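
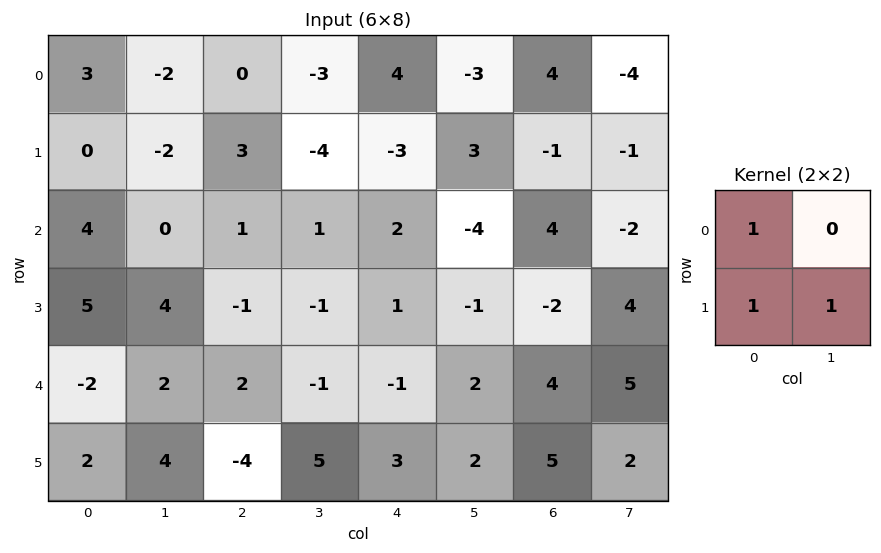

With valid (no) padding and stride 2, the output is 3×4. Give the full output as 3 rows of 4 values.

1 -1 4 2
13 -1 2 6
4 3 4 11

Output[0,0]: The receptive field on the input at this output position is [3 -2 / 0 -2]. Elementwise product with the kernel and sum: 3·1 + 0·1 + -2·1.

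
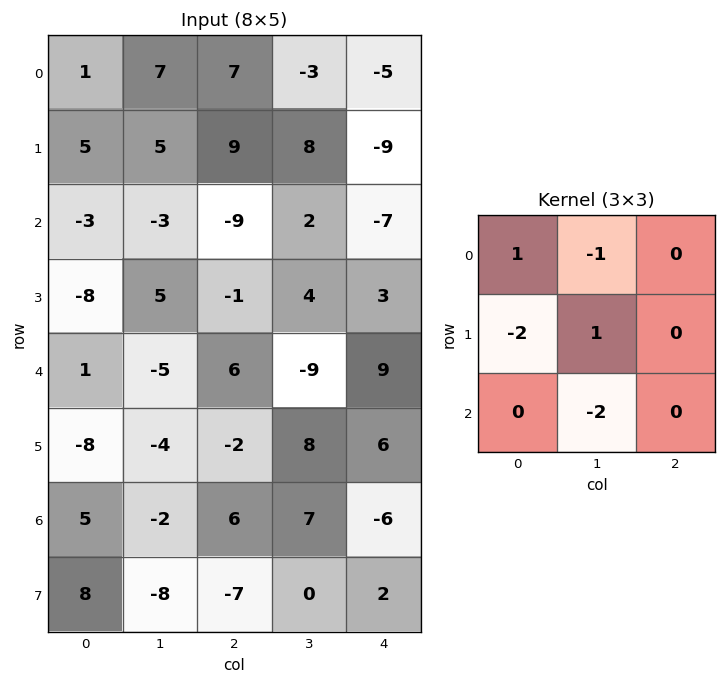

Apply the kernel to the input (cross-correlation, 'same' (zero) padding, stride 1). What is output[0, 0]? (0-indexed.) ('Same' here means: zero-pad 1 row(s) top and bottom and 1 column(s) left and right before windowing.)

-9

The receptive field on the zero-padded input at this output position is [0 0 0 / 0 1 7 / 0 5 5]. Elementwise product with the kernel and sum: 0·1 + 0·-1 + 0·-2 + 1·1 + 5·-2.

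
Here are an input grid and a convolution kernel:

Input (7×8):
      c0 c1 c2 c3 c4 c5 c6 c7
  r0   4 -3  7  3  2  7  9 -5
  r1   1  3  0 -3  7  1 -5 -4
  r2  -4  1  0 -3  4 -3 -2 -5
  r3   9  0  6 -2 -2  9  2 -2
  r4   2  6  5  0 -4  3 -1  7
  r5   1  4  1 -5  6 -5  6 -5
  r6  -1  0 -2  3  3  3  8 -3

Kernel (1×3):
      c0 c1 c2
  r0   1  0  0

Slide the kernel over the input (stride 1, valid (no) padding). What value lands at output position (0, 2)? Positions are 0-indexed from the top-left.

7

The receptive field on the input at this output position is [7 3 2]. Elementwise product with the kernel and sum: 7·1.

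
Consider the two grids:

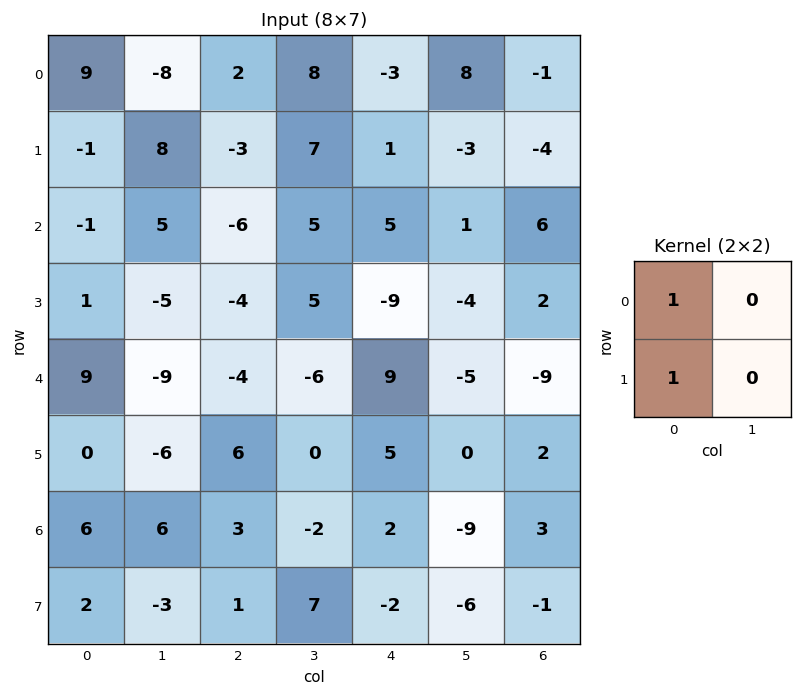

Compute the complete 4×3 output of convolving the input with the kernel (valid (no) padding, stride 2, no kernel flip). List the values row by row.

8 -1 -2
0 -10 -4
9 2 14
8 4 0

Output[0,0]: The receptive field on the input at this output position is [9 -8 / -1 8]. Elementwise product with the kernel and sum: 9·1 + -1·1.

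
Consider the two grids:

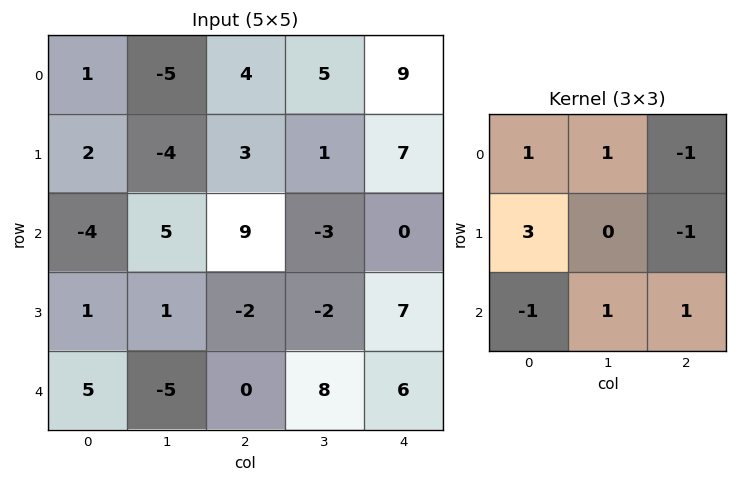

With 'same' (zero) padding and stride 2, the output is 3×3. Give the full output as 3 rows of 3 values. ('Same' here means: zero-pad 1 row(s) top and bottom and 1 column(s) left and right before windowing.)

3 -12 21
3 11 8
5 -22 29

Output[0,0]: The receptive field on the zero-padded input at this output position is [0 0 0 / 0 1 -5 / 0 2 -4]. Elementwise product with the kernel and sum: 0·1 + 0·1 + 0·-1 + 0·3 + -5·-1 + 0·-1 + 2·1 + -4·1.
Output[0,1]: The receptive field on the zero-padded input at this output position is [0 0 0 / -5 4 5 / -4 3 1]. Elementwise product with the kernel and sum: 0·1 + 0·1 + 0·-1 + -5·3 + 5·-1 + -4·-1 + 3·1 + 1·1.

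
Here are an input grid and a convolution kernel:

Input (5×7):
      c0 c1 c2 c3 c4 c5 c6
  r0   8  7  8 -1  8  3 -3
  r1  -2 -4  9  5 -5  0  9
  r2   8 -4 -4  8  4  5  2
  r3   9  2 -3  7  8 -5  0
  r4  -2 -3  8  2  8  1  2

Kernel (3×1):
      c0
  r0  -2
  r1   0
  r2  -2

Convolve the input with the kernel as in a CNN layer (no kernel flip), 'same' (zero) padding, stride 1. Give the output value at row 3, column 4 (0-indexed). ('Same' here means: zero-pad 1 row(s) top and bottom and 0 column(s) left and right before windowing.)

The receptive field on the zero-padded input at this output position is [4 / 8 / 8]. Elementwise product with the kernel and sum: 4·-2 + 8·-2.

-24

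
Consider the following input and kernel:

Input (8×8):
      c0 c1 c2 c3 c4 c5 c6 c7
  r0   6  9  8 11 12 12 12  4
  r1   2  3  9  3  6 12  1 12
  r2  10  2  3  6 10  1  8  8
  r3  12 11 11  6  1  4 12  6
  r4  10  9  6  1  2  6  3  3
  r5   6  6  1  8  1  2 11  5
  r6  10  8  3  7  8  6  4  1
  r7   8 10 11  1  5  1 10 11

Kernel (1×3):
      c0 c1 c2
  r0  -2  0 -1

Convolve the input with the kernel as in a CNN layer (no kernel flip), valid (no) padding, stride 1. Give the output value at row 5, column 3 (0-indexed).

The receptive field on the input at this output position is [8 1 2]. Elementwise product with the kernel and sum: 8·-2 + 2·-1.

-18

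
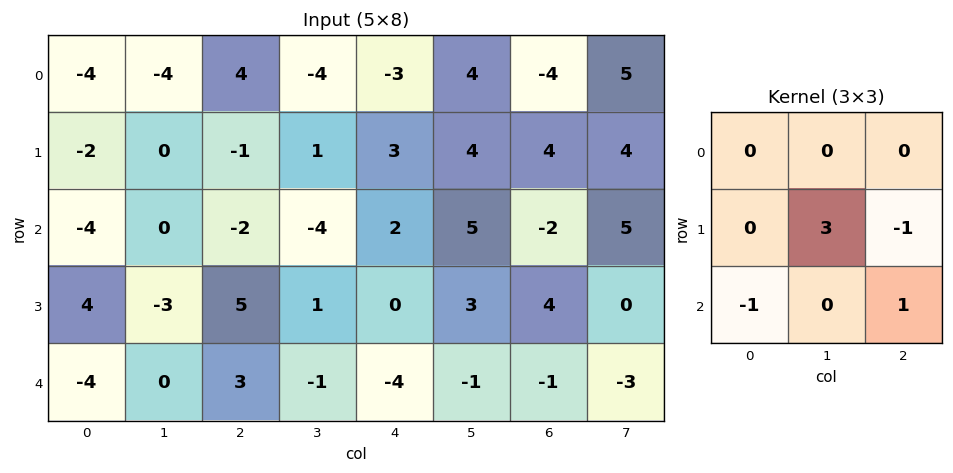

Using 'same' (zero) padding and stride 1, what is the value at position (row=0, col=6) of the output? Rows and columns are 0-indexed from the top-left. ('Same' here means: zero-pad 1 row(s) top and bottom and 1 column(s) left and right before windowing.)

-17

The receptive field on the zero-padded input at this output position is [0 0 0 / 4 -4 5 / 4 4 4]. Elementwise product with the kernel and sum: -4·3 + 5·-1 + 4·-1 + 4·1.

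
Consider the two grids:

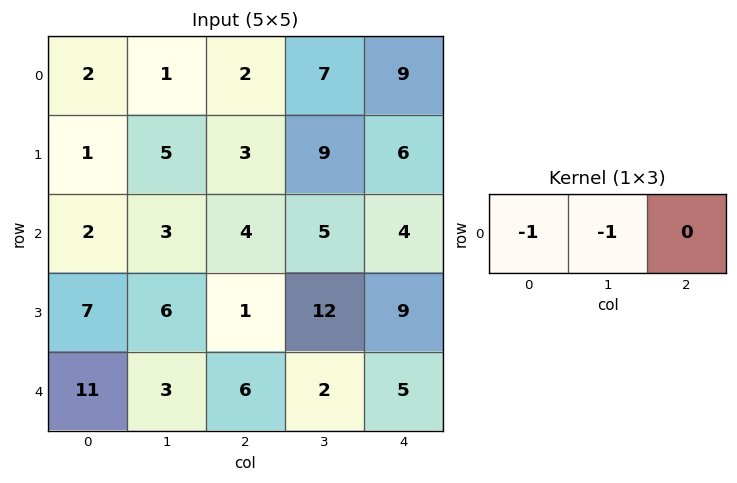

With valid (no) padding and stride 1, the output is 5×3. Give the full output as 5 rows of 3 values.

Output[0,0]: The receptive field on the input at this output position is [2 1 2]. Elementwise product with the kernel and sum: 2·-1 + 1·-1.
Output[0,1]: The receptive field on the input at this output position is [1 2 7]. Elementwise product with the kernel and sum: 1·-1 + 2·-1.

-3 -3 -9
-6 -8 -12
-5 -7 -9
-13 -7 -13
-14 -9 -8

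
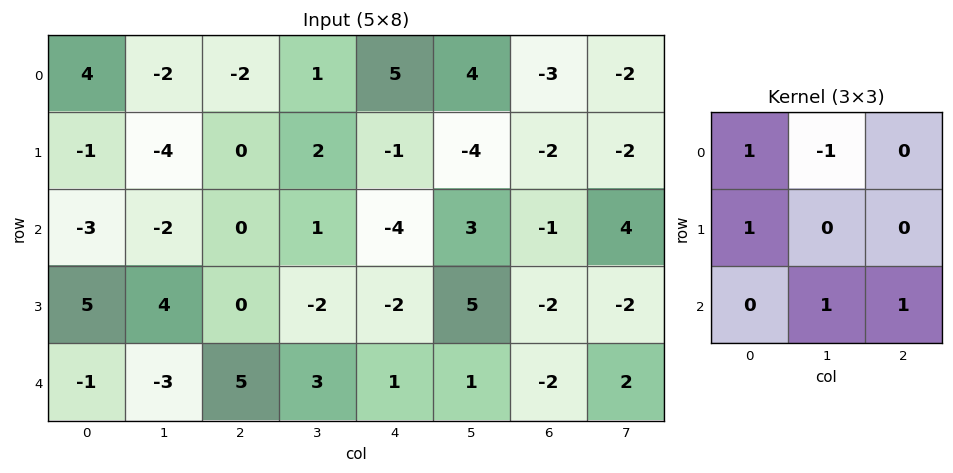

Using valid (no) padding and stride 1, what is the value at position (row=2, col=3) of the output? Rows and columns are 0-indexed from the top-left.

5

The receptive field on the input at this output position is [1 -4 3 / -2 -2 5 / 3 1 1]. Elementwise product with the kernel and sum: 1·1 + -4·-1 + -2·1 + 1·1 + 1·1.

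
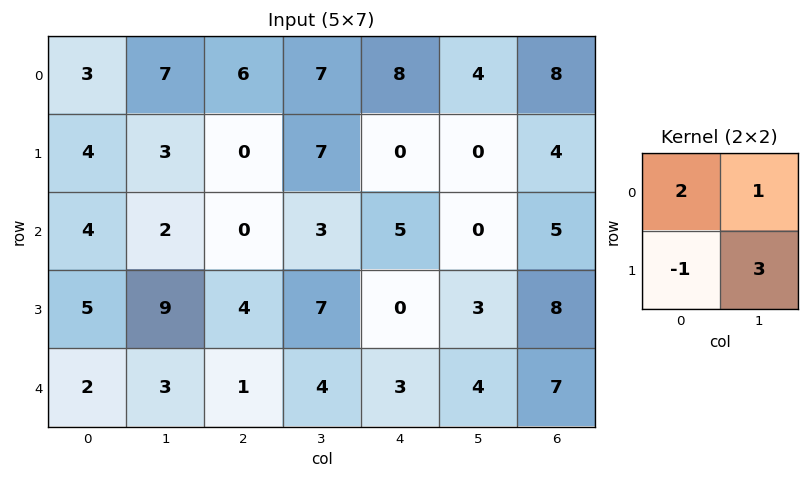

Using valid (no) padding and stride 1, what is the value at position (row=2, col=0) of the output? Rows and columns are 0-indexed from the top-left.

32

The receptive field on the input at this output position is [4 2 / 5 9]. Elementwise product with the kernel and sum: 4·2 + 2·1 + 5·-1 + 9·3.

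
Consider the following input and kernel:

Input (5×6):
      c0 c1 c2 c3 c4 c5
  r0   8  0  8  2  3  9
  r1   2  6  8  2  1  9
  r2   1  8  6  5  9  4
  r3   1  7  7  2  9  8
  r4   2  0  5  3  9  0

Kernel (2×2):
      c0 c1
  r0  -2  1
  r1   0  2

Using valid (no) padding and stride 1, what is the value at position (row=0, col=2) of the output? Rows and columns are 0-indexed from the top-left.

The receptive field on the input at this output position is [8 2 / 8 2]. Elementwise product with the kernel and sum: 8·-2 + 2·1 + 2·2.

-10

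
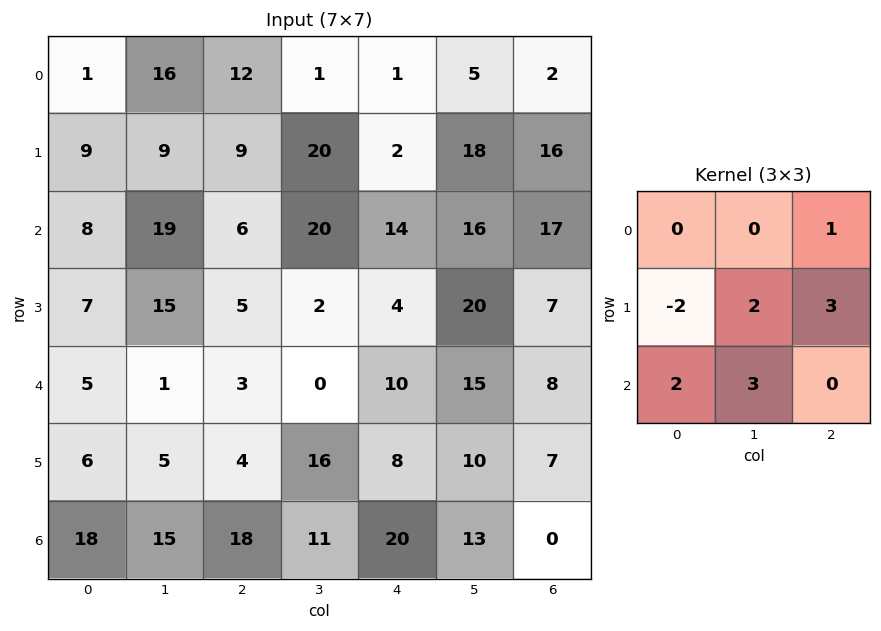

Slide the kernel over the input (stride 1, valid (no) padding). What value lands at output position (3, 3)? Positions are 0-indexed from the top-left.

The receptive field on the input at this output position is [2 4 20 / 0 10 15 / 16 8 10]. Elementwise product with the kernel and sum: 20·1 + 0·-2 + 10·2 + 15·3 + 16·2 + 8·3.

141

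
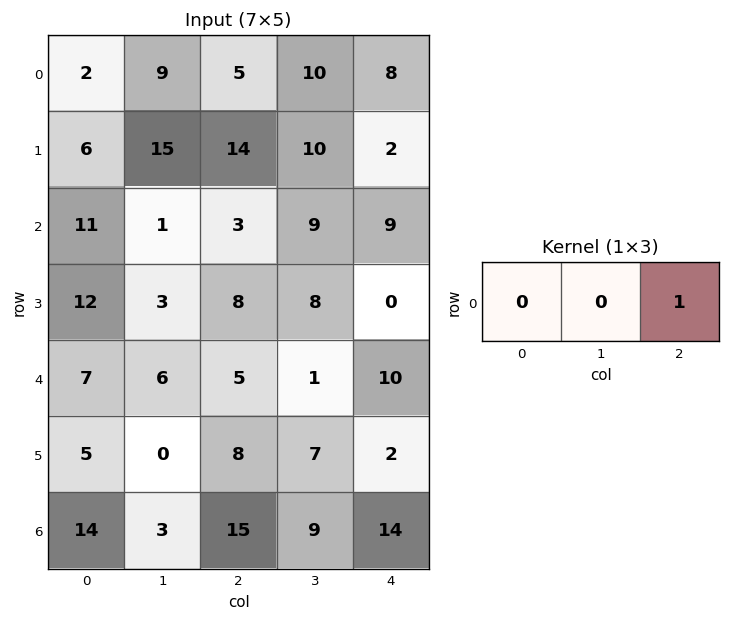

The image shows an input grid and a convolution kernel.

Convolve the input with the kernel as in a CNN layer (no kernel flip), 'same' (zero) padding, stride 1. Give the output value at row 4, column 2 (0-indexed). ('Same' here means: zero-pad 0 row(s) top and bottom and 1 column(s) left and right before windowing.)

The receptive field on the zero-padded input at this output position is [6 5 1]. Elementwise product with the kernel and sum: 1·1.

1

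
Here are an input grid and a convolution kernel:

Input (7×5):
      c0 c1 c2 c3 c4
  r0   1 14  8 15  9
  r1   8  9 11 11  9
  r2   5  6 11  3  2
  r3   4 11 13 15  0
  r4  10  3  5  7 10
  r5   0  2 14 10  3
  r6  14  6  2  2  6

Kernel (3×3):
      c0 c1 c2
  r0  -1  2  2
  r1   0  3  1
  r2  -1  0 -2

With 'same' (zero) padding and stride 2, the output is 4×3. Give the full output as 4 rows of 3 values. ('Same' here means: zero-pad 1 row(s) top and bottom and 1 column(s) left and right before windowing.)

Output[0,0]: The receptive field on the zero-padded input at this output position is [0 0 0 / 0 1 14 / 0 8 9]. Elementwise product with the kernel and sum: 0·-1 + 0·2 + 0·2 + 1·3 + 14·1 + 0·-1 + 9·-2.
Output[0,1]: The receptive field on the zero-padded input at this output position is [0 0 0 / 14 8 15 / 9 11 11]. Elementwise product with the kernel and sum: 0·-1 + 0·2 + 0·2 + 8·3 + 15·1 + 9·-1 + 11·-2.

-1 8 16
33 30 -2
59 45 5
52 54 14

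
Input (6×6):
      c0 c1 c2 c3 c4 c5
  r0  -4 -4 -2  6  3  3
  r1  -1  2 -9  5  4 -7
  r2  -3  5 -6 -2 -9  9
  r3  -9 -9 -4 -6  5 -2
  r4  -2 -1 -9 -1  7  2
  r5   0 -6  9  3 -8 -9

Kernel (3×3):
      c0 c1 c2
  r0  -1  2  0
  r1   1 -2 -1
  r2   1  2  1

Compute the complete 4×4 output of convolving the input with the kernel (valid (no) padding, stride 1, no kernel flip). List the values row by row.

Output[0,0]: The receptive field on the input at this output position is [-4 -4 -2 / -1 2 -9 / -3 5 -6]. Elementwise product with the kernel and sum: -4·-1 + -4·2 + -1·1 + 2·-2 + -9·-1 + -3·1 + 5·2 + -6·1.
Output[0,1]: The receptive field on the input at this output position is [-4 -2 6 / 2 -9 5 / 5 -6 -2]. Elementwise product with the kernel and sum: -4·-1 + -2·2 + 2·1 + -9·-2 + 5·-1 + 5·1 + -6·2 + -2·1.

1 6 -28 -7
-33 -24 15 12
13 -32 1 -15
-3 34 -15 -23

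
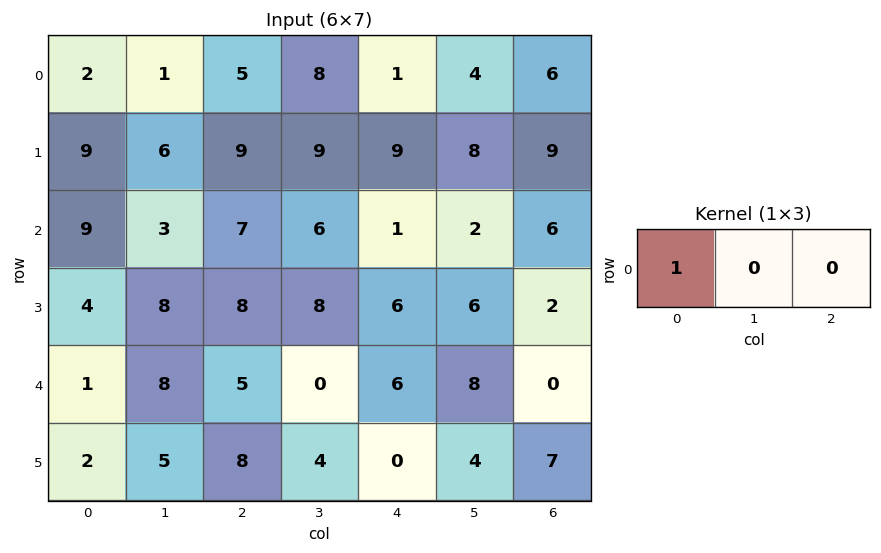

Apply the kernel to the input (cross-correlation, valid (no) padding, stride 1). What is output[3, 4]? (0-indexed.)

6

The receptive field on the input at this output position is [6 6 2]. Elementwise product with the kernel and sum: 6·1.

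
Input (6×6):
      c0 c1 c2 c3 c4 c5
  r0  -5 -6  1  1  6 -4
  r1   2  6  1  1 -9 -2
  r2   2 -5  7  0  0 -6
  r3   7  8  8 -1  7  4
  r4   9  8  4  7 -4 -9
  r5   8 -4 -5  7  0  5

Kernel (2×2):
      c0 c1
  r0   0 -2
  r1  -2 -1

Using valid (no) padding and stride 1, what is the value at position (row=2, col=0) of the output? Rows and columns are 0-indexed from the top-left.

The receptive field on the input at this output position is [2 -5 / 7 8]. Elementwise product with the kernel and sum: -5·-2 + 7·-2 + 8·-1.

-12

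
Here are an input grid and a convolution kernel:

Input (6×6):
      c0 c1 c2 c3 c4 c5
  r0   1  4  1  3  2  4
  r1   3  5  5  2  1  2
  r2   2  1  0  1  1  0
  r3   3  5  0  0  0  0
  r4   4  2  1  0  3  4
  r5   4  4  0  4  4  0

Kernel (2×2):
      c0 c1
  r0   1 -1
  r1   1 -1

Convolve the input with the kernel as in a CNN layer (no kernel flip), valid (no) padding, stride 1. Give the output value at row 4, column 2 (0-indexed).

-3

The receptive field on the input at this output position is [1 0 / 0 4]. Elementwise product with the kernel and sum: 1·1 + 0·-1 + 0·1 + 4·-1.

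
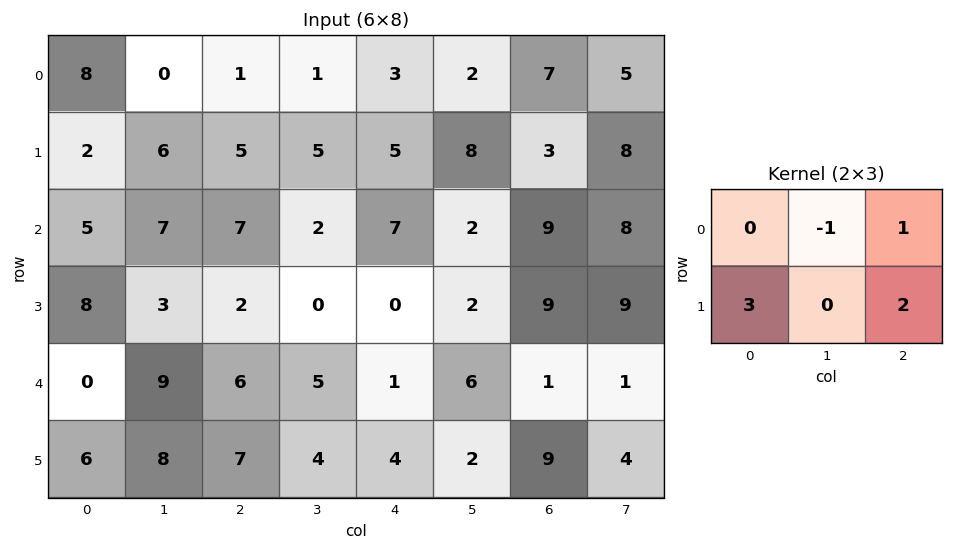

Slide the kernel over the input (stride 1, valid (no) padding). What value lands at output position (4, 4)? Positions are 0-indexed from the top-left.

The receptive field on the input at this output position is [1 6 1 / 4 2 9]. Elementwise product with the kernel and sum: 6·-1 + 1·1 + 4·3 + 9·2.

25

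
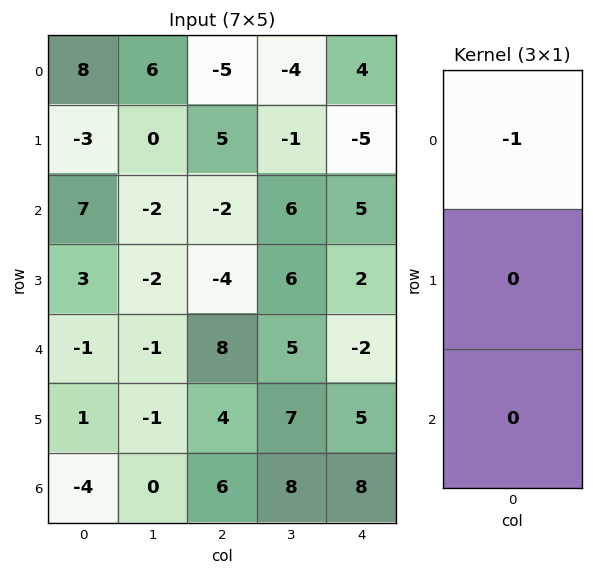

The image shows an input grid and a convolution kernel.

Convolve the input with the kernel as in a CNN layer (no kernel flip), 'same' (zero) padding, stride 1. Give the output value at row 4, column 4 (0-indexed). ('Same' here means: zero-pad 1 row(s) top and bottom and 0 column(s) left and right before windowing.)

-2

The receptive field on the zero-padded input at this output position is [2 / -2 / 5]. Elementwise product with the kernel and sum: 2·-1.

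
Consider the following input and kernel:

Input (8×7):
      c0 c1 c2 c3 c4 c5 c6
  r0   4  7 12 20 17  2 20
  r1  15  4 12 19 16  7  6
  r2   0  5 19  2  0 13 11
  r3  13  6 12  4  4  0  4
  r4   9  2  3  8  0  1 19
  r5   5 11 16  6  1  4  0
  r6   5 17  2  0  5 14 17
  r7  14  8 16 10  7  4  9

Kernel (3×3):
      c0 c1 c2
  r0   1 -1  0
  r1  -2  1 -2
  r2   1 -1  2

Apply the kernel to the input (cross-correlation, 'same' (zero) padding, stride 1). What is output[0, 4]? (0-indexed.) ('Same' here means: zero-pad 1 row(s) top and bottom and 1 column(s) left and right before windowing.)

-10

The receptive field on the zero-padded input at this output position is [0 0 0 / 20 17 2 / 19 16 7]. Elementwise product with the kernel and sum: 0·1 + 0·-1 + 20·-2 + 17·1 + 2·-2 + 19·1 + 16·-1 + 7·2.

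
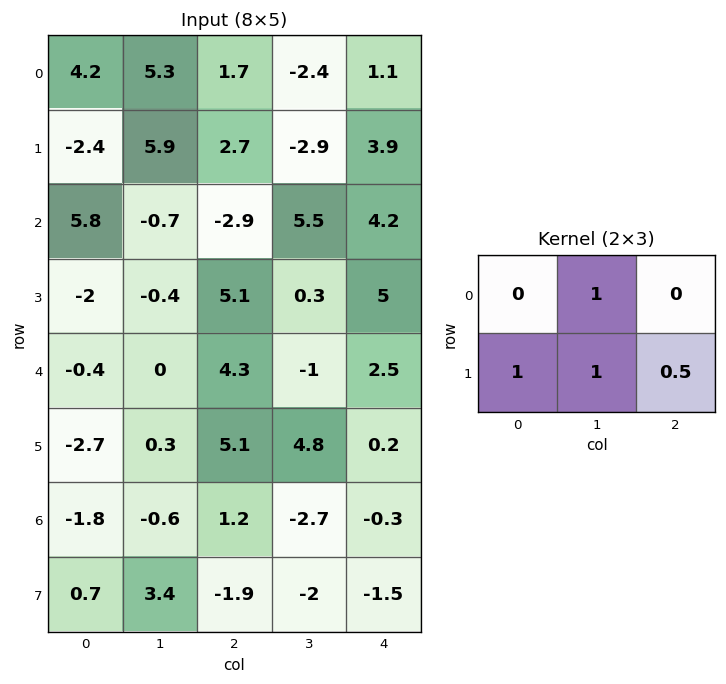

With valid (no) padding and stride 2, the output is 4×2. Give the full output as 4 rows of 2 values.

Output[0,0]: The receptive field on the input at this output position is [4.2 5.3 1.7 / -2.4 5.9 2.7]. Elementwise product with the kernel and sum: 5.3·1 + -2.4·1 + 5.9·1 + 2.7·0.5.

10.15 -0.65
-0.55 13.4
0.15 9
2.55 -7.35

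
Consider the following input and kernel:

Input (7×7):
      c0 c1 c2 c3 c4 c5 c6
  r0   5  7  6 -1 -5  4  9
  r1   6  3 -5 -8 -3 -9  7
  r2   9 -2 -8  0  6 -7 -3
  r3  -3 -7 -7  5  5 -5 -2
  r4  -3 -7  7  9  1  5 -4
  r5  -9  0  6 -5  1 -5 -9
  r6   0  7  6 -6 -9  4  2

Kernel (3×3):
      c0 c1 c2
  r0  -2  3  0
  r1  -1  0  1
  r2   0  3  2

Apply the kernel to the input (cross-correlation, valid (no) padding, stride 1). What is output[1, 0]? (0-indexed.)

The receptive field on the input at this output position is [6 3 -5 / 9 -2 -8 / -3 -7 -7]. Elementwise product with the kernel and sum: 6·-2 + 3·3 + 9·-1 + -8·1 + -7·3 + -7·2.

-55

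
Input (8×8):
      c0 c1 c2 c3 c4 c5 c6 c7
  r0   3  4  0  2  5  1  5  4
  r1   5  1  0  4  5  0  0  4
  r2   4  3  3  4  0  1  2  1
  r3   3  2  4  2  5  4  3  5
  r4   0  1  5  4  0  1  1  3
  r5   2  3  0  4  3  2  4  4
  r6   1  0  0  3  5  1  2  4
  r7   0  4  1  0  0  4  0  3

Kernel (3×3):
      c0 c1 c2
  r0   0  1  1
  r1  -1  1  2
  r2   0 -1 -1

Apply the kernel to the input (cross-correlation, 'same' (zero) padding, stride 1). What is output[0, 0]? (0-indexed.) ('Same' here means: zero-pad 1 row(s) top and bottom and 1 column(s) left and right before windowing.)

The receptive field on the zero-padded input at this output position is [0 0 0 / 0 3 4 / 0 5 1]. Elementwise product with the kernel and sum: 0·1 + 0·1 + 0·-1 + 3·1 + 4·2 + 5·-1 + 1·-1.

5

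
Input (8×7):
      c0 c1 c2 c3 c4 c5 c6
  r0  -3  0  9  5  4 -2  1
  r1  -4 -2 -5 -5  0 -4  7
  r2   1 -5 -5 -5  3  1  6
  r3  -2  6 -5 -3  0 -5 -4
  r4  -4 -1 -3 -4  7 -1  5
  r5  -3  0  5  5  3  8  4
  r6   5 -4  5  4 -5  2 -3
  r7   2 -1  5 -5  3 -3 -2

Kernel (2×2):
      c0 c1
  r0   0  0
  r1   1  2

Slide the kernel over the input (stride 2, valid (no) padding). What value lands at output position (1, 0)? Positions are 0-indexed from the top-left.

The receptive field on the input at this output position is [1 -5 / -2 6]. Elementwise product with the kernel and sum: -2·1 + 6·2.

10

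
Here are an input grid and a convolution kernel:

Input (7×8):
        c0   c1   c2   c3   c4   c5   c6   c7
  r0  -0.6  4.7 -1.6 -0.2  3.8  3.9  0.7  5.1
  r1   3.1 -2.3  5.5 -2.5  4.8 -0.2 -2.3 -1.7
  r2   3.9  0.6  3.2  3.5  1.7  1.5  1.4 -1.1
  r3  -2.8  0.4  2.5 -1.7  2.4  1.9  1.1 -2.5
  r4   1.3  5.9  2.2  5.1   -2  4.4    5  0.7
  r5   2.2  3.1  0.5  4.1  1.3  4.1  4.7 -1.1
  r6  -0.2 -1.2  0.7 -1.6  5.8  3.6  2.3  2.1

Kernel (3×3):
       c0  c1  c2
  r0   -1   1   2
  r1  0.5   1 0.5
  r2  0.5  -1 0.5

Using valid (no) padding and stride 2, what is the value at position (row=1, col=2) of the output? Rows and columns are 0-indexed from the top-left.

3.35

The receptive field on the input at this output position is [1.7 1.5 1.4 / 2.4 1.9 1.1 / -2 4.4 5]. Elementwise product with the kernel and sum: 1.7·-1 + 1.5·1 + 1.4·2 + 2.4·0.5 + 1.9·1 + 1.1·0.5 + -2·0.5 + 4.4·-1 + 5·0.5.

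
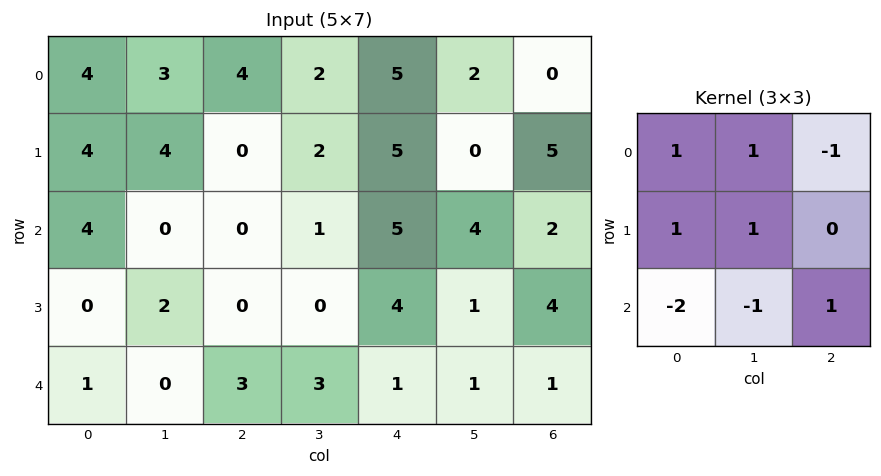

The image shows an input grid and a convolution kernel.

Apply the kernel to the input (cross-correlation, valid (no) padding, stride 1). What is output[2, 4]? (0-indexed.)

10

The receptive field on the input at this output position is [5 4 2 / 4 1 4 / 1 1 1]. Elementwise product with the kernel and sum: 5·1 + 4·1 + 2·-1 + 4·1 + 1·1 + 1·-2 + 1·-1 + 1·1.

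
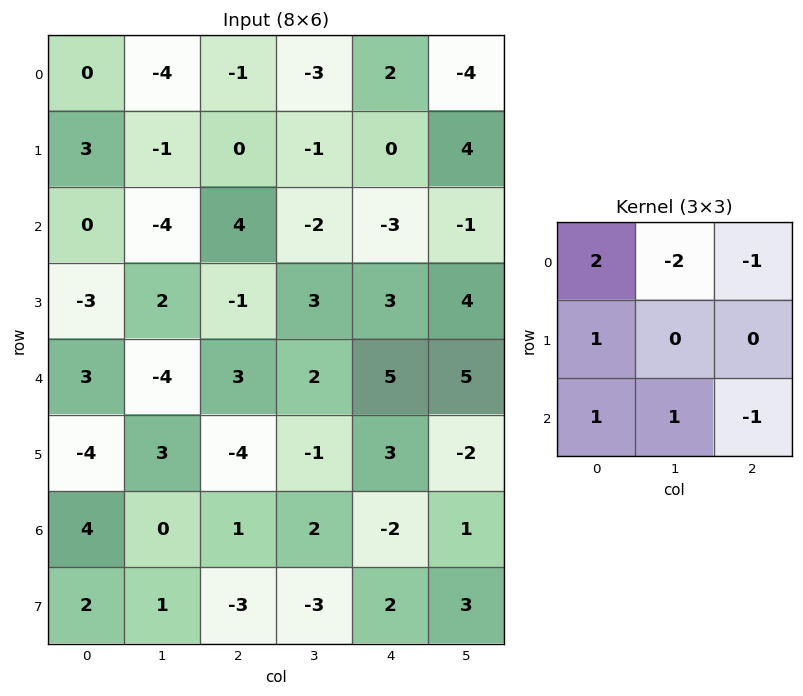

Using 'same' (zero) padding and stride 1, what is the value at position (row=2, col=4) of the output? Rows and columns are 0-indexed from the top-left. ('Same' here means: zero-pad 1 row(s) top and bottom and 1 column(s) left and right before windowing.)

-6

The receptive field on the zero-padded input at this output position is [-1 0 4 / -2 -3 -1 / 3 3 4]. Elementwise product with the kernel and sum: -1·2 + 0·-2 + 4·-1 + -2·1 + 3·1 + 3·1 + 4·-1.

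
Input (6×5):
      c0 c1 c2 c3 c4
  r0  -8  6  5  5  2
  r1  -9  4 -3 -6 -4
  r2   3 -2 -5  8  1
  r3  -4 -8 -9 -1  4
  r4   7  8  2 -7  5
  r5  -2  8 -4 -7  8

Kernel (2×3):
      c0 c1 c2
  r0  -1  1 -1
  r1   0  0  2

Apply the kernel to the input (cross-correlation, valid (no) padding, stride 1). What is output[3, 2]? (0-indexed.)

The receptive field on the input at this output position is [-9 -1 4 / 2 -7 5]. Elementwise product with the kernel and sum: -9·-1 + -1·1 + 4·-1 + 5·2.

14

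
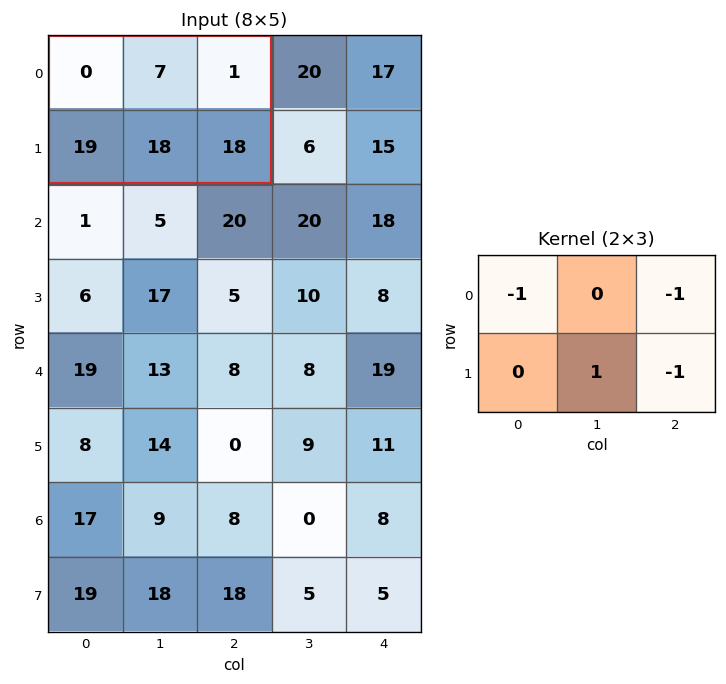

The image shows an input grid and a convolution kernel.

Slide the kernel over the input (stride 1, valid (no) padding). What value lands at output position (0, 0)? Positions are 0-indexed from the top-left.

The receptive field on the input at this output position is [0 7 1 / 19 18 18]. Elementwise product with the kernel and sum: 0·-1 + 1·-1 + 18·1 + 18·-1.

-1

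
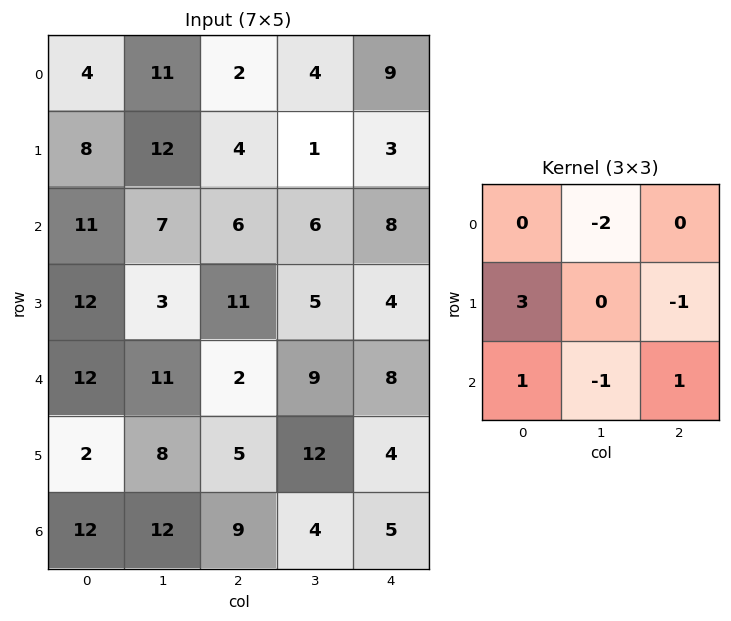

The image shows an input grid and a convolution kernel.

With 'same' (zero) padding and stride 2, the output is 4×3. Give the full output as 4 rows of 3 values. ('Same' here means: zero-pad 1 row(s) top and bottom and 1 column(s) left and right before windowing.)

-7 38 10
-32 4 13
-29 17 27
-16 22 4

Output[0,0]: The receptive field on the zero-padded input at this output position is [0 0 0 / 0 4 11 / 0 8 12]. Elementwise product with the kernel and sum: 0·-2 + 0·3 + 11·-1 + 0·1 + 8·-1 + 12·1.
Output[0,1]: The receptive field on the zero-padded input at this output position is [0 0 0 / 11 2 4 / 12 4 1]. Elementwise product with the kernel and sum: 0·-2 + 11·3 + 4·-1 + 12·1 + 4·-1 + 1·1.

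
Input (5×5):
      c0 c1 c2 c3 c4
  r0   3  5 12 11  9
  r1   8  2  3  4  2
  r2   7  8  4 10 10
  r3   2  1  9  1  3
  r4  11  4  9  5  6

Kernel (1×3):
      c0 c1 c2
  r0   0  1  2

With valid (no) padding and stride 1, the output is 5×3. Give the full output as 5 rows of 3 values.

29 34 29
8 11 8
16 24 30
19 11 7
22 19 17

Output[0,0]: The receptive field on the input at this output position is [3 5 12]. Elementwise product with the kernel and sum: 5·1 + 12·2.
Output[0,1]: The receptive field on the input at this output position is [5 12 11]. Elementwise product with the kernel and sum: 12·1 + 11·2.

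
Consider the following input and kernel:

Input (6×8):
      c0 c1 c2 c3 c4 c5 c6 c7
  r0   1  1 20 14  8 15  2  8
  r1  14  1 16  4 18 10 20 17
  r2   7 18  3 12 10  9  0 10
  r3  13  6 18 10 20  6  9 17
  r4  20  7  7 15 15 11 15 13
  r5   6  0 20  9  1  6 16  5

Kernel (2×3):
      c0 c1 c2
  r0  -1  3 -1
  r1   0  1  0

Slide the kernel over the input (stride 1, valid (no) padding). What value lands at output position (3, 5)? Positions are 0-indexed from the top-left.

19

The receptive field on the input at this output position is [6 9 17 / 11 15 13]. Elementwise product with the kernel and sum: 6·-1 + 9·3 + 17·-1 + 15·1.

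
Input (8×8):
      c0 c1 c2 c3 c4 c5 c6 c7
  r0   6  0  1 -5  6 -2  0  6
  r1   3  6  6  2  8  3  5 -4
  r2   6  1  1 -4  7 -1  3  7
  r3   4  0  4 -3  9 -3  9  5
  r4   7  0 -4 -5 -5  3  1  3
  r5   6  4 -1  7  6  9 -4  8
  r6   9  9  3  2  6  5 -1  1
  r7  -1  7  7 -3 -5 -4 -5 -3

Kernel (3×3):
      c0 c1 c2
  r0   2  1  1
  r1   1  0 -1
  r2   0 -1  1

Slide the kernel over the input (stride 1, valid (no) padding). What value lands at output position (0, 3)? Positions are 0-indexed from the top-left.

The receptive field on the input at this output position is [-5 6 -2 / 2 8 3 / -4 7 -1]. Elementwise product with the kernel and sum: -5·2 + 6·1 + -2·1 + 2·1 + 3·-1 + 7·-1 + -1·1.

-15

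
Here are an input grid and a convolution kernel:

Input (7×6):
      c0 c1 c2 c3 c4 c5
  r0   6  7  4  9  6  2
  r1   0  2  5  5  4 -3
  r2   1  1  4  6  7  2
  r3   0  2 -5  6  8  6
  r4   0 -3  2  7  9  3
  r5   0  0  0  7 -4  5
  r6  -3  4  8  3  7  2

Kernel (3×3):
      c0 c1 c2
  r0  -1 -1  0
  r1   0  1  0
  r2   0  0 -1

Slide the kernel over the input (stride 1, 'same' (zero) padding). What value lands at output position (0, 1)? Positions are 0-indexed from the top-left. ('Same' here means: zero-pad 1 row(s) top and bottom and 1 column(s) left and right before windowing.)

The receptive field on the zero-padded input at this output position is [0 0 0 / 6 7 4 / 0 2 5]. Elementwise product with the kernel and sum: 0·-1 + 0·-1 + 7·1 + 5·-1.

2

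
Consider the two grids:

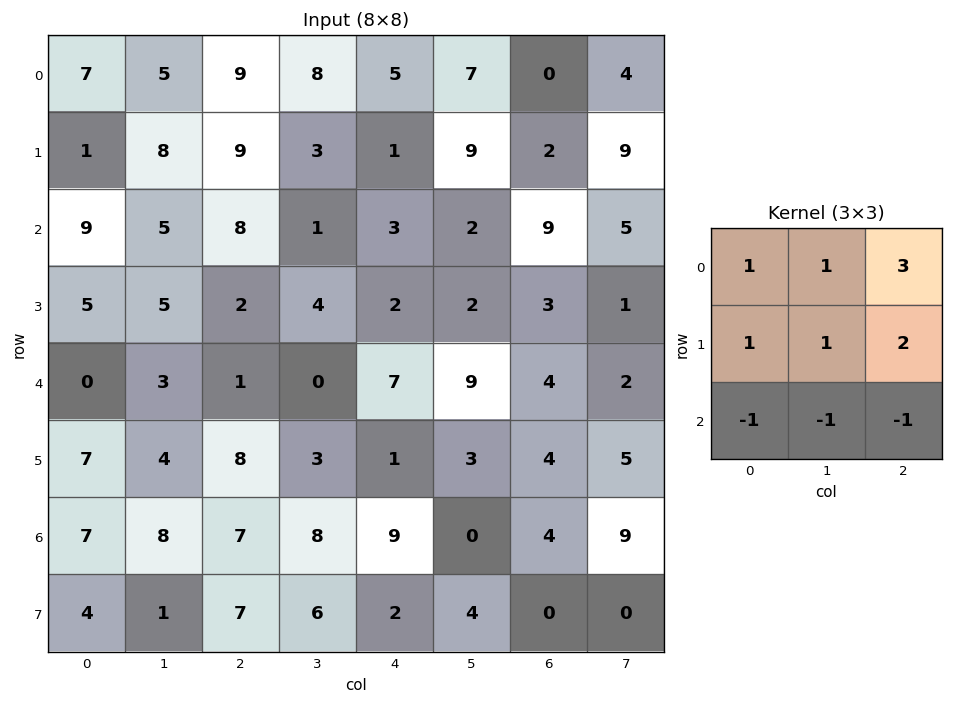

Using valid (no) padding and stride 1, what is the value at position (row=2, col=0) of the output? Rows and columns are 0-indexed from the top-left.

48

The receptive field on the input at this output position is [9 5 8 / 5 5 2 / 0 3 1]. Elementwise product with the kernel and sum: 9·1 + 5·1 + 8·3 + 5·1 + 5·1 + 2·2 + 0·-1 + 3·-1 + 1·-1.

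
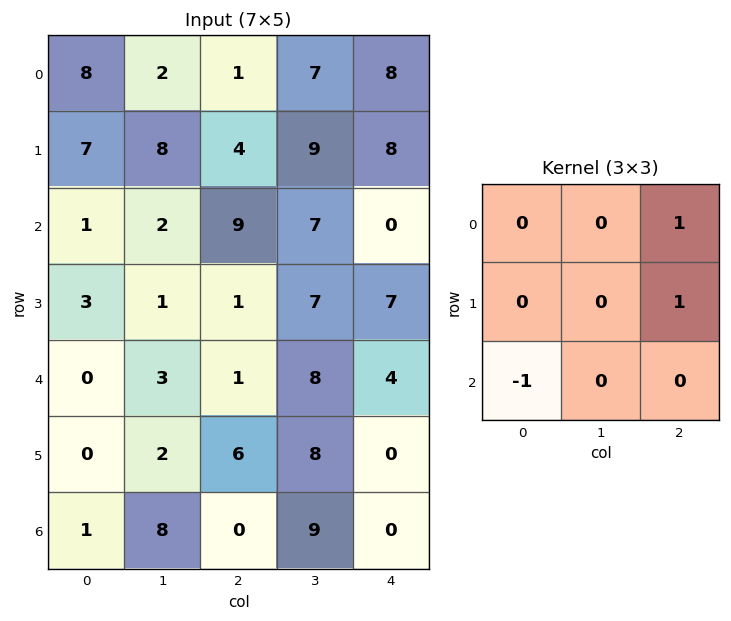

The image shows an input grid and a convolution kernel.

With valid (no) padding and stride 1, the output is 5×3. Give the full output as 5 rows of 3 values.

4 14 7
10 15 7
10 11 6
2 13 5
6 8 4

Output[0,0]: The receptive field on the input at this output position is [8 2 1 / 7 8 4 / 1 2 9]. Elementwise product with the kernel and sum: 1·1 + 4·1 + 1·-1.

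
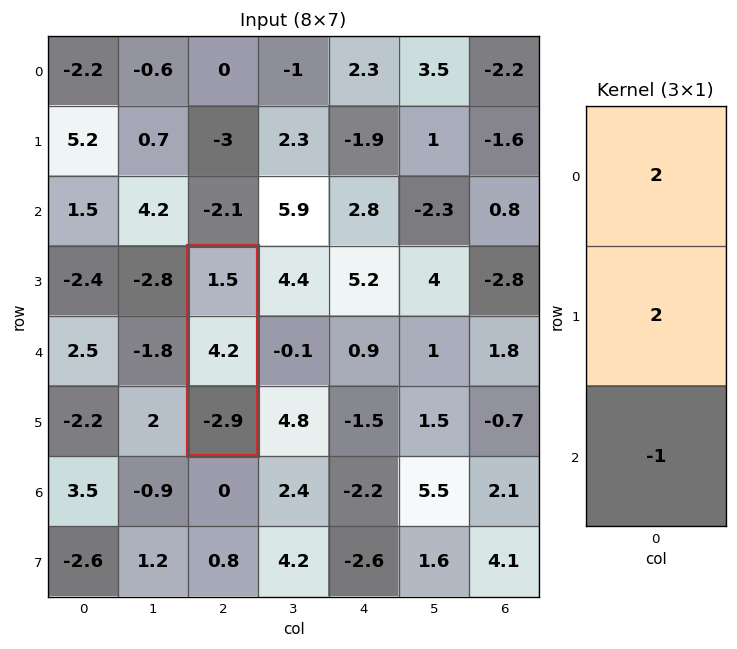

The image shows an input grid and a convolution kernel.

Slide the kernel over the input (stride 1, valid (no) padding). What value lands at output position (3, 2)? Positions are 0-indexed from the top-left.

The receptive field on the input at this output position is [1.5 / 4.2 / -2.9]. Elementwise product with the kernel and sum: 1.5·2 + 4.2·2 + -2.9·-1.

14.3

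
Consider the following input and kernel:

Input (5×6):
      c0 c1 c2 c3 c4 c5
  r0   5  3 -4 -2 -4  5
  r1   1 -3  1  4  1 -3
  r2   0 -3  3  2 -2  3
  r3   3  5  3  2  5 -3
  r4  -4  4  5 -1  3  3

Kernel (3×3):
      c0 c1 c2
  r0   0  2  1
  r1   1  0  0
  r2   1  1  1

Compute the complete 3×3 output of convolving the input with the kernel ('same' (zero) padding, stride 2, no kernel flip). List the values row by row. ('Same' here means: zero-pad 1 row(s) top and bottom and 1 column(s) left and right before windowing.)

Output[0,0]: The receptive field on the zero-padded input at this output position is [0 0 0 / 0 5 3 / 0 1 -3]. Elementwise product with the kernel and sum: 0·2 + 0·1 + 0·1 + 0·1 + 1·1 + -3·1.

-2 5 0
7 13 5
11 12 6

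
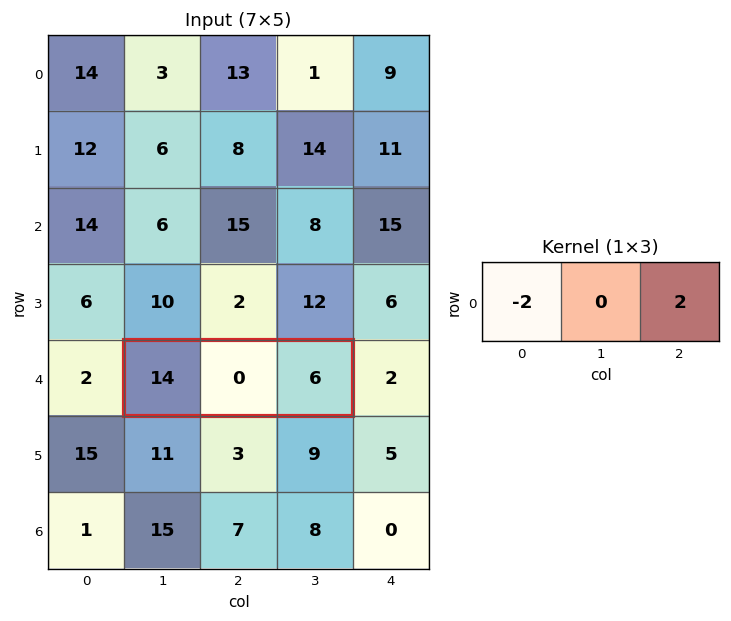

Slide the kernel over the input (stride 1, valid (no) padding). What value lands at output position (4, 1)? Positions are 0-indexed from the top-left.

The receptive field on the input at this output position is [14 0 6]. Elementwise product with the kernel and sum: 14·-2 + 6·2.

-16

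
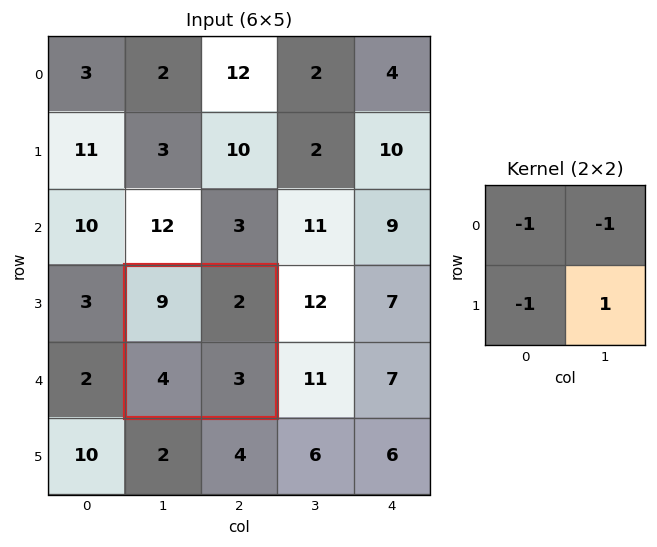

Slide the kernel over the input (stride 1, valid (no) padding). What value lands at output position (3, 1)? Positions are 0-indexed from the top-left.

The receptive field on the input at this output position is [9 2 / 4 3]. Elementwise product with the kernel and sum: 9·-1 + 2·-1 + 4·-1 + 3·1.

-12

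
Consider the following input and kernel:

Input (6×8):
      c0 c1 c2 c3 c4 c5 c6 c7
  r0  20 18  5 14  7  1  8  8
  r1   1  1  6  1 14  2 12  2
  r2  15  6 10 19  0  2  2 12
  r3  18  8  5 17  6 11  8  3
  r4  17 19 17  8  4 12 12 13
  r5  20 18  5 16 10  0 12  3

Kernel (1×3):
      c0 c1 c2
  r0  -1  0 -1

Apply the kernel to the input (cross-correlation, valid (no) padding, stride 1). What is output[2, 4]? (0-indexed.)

The receptive field on the input at this output position is [0 2 2]. Elementwise product with the kernel and sum: 0·-1 + 2·-1.

-2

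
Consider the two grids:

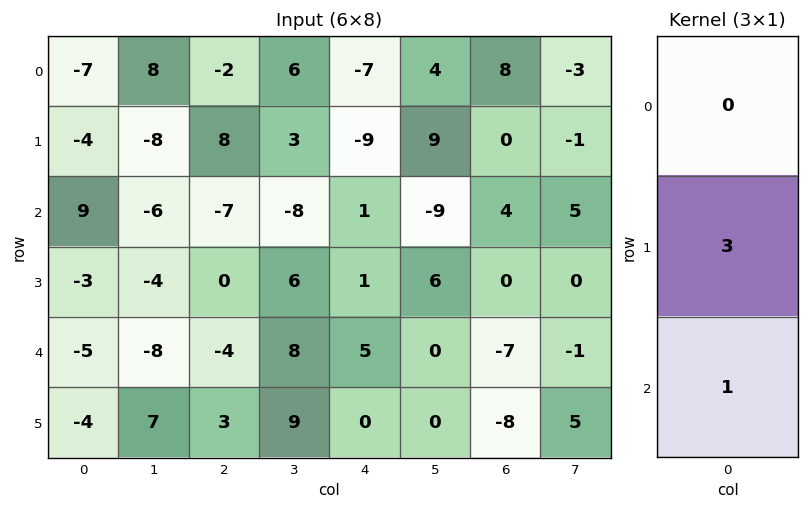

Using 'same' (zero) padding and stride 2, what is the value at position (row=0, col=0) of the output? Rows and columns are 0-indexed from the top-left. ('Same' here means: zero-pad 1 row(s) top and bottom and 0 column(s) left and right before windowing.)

The receptive field on the zero-padded input at this output position is [0 / -7 / -4]. Elementwise product with the kernel and sum: -7·3 + -4·1.

-25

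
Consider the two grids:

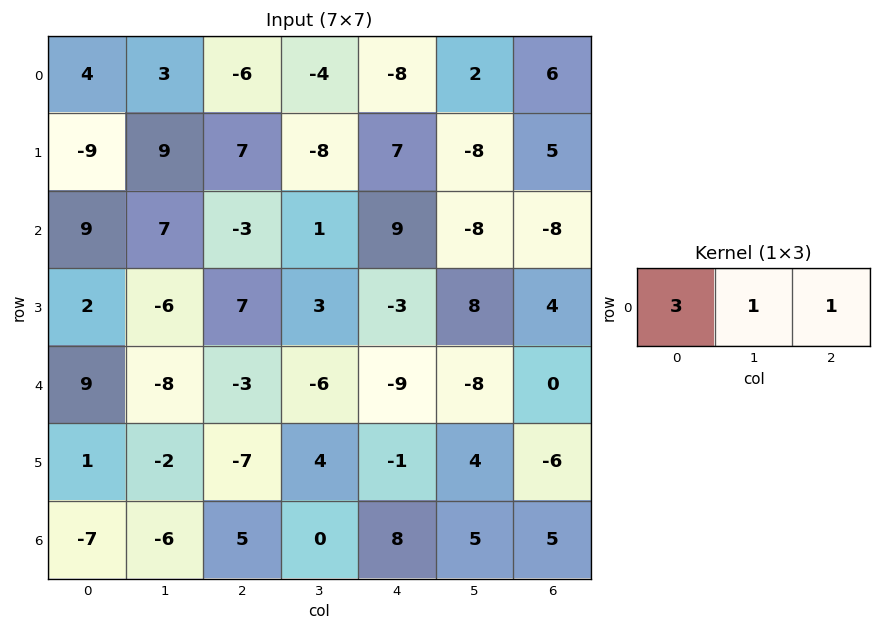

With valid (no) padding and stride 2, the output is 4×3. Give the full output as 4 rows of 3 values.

Output[0,0]: The receptive field on the input at this output position is [4 3 -6]. Elementwise product with the kernel and sum: 4·3 + 3·1 + -6·1.
Output[0,1]: The receptive field on the input at this output position is [-6 -4 -8]. Elementwise product with the kernel and sum: -6·3 + -4·1 + -8·1.

9 -30 -16
31 1 11
16 -24 -35
-22 23 34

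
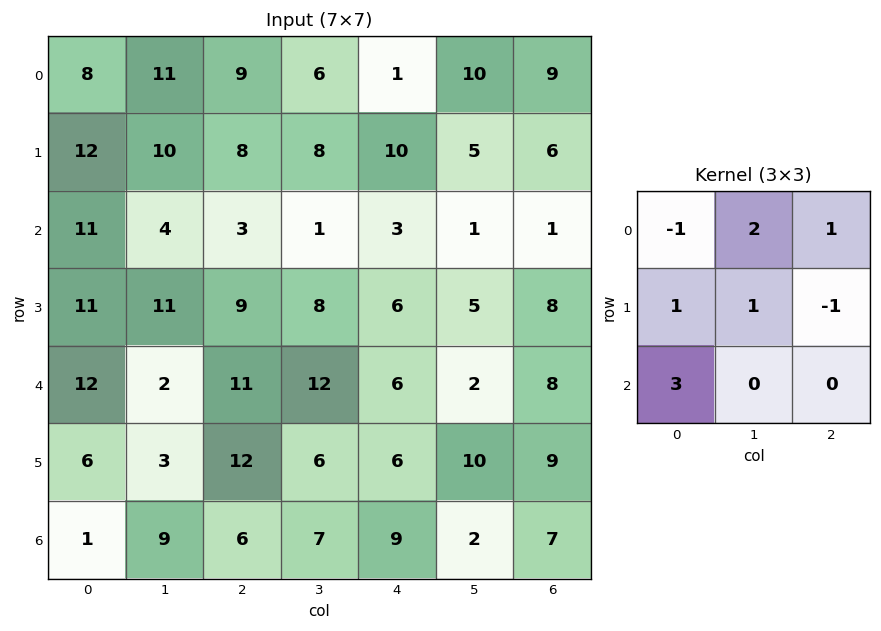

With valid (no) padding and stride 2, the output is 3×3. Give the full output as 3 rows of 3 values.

Output[0,0]: The receptive field on the input at this output position is [8 11 9 / 12 10 8 / 11 4 3]. Elementwise product with the kernel and sum: 8·-1 + 11·2 + 9·1 + 12·1 + 10·1 + 8·-1 + 11·3.
Output[0,1]: The receptive field on the input at this output position is [9 6 1 / 8 8 10 / 3 1 3]. Elementwise product with the kernel and sum: 9·-1 + 6·2 + 1·1 + 8·1 + 8·1 + 10·-1 + 3·3.

70 19 46
49 46 21
3 49 40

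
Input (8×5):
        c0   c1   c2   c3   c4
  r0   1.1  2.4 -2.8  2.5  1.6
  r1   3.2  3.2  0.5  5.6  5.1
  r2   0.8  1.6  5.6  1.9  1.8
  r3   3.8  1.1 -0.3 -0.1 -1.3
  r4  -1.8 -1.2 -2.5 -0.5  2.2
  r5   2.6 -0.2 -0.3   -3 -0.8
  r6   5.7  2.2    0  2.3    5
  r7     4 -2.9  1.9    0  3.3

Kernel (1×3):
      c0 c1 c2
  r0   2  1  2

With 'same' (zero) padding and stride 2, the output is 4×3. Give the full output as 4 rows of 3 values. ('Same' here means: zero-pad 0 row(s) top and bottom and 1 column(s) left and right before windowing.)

5.9 7 6.6
4 12.6 5.6
-4.2 -5.9 1.2
10.1 9 9.6

Output[0,0]: The receptive field on the zero-padded input at this output position is [0 1.1 2.4]. Elementwise product with the kernel and sum: 0·2 + 1.1·1 + 2.4·2.
Output[0,1]: The receptive field on the zero-padded input at this output position is [2.4 -2.8 2.5]. Elementwise product with the kernel and sum: 2.4·2 + -2.8·1 + 2.5·2.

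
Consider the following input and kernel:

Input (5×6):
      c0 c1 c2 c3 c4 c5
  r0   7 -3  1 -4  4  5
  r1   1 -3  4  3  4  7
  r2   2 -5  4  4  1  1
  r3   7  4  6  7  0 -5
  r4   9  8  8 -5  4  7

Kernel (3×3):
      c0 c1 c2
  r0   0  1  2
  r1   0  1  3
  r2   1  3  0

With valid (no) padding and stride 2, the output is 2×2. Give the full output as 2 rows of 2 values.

Output[0,0]: The receptive field on the input at this output position is [7 -3 1 / 1 -3 4 / 2 -5 4]. Elementwise product with the kernel and sum: -3·1 + 1·2 + -3·1 + 4·3 + 2·1 + -5·3.
Output[0,1]: The receptive field on the input at this output position is [1 -4 4 / 4 3 4 / 4 4 1]. Elementwise product with the kernel and sum: -4·1 + 4·2 + 3·1 + 4·3 + 4·1 + 4·3.

-5 35
58 6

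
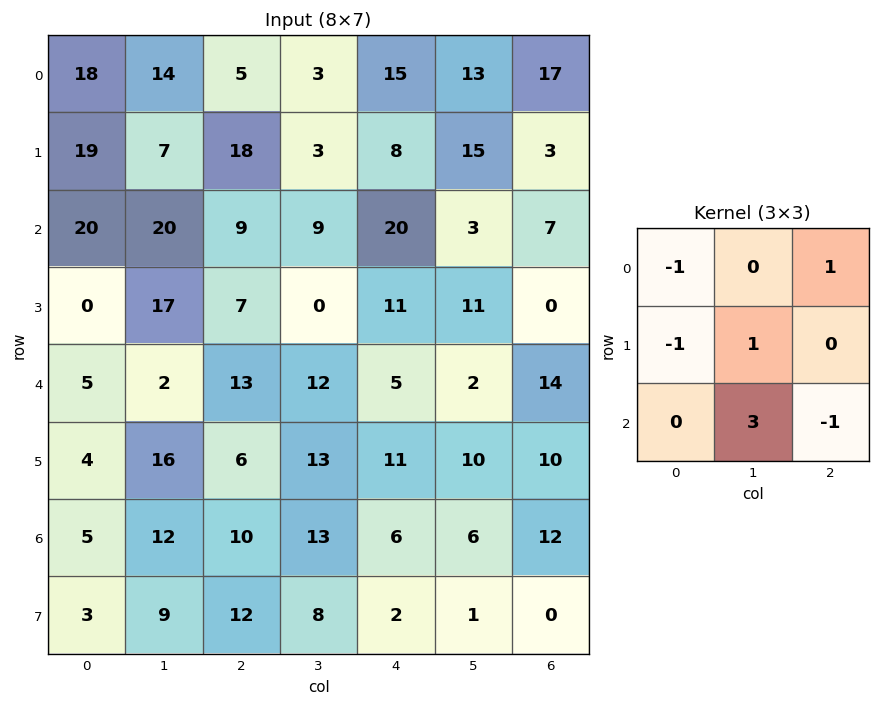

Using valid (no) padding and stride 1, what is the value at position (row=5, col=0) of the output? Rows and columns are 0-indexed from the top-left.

The receptive field on the input at this output position is [4 16 6 / 5 12 10 / 3 9 12]. Elementwise product with the kernel and sum: 4·-1 + 6·1 + 5·-1 + 12·1 + 9·3 + 12·-1.

24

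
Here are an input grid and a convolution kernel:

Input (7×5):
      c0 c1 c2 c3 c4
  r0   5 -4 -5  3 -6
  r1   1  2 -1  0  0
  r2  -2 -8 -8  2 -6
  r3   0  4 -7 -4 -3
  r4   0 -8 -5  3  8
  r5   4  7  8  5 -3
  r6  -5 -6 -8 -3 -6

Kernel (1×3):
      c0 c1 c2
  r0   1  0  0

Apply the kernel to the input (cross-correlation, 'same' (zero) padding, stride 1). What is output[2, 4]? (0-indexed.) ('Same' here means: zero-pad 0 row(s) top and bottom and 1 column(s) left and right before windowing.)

The receptive field on the zero-padded input at this output position is [2 -6 0]. Elementwise product with the kernel and sum: 2·1.

2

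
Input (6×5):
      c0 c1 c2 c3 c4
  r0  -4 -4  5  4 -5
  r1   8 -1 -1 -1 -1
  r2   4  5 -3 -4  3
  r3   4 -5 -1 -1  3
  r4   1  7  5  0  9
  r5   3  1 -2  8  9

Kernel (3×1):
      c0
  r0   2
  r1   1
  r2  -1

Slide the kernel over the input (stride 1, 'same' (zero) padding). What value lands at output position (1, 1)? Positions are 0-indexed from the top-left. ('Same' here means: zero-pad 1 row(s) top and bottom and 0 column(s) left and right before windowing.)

The receptive field on the zero-padded input at this output position is [-4 / -1 / 5]. Elementwise product with the kernel and sum: -4·2 + -1·1 + 5·-1.

-14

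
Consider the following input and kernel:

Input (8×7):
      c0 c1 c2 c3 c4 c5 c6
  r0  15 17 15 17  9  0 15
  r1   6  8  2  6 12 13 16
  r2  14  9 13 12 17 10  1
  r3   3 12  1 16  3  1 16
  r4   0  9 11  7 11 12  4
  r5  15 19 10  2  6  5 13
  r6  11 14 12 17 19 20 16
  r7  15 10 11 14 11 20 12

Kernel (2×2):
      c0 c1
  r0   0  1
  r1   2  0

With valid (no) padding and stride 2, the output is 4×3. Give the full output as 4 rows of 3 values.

29 21 24
15 14 16
39 27 24
44 39 42

Output[0,0]: The receptive field on the input at this output position is [15 17 / 6 8]. Elementwise product with the kernel and sum: 17·1 + 6·2.
Output[0,1]: The receptive field on the input at this output position is [15 17 / 2 6]. Elementwise product with the kernel and sum: 17·1 + 2·2.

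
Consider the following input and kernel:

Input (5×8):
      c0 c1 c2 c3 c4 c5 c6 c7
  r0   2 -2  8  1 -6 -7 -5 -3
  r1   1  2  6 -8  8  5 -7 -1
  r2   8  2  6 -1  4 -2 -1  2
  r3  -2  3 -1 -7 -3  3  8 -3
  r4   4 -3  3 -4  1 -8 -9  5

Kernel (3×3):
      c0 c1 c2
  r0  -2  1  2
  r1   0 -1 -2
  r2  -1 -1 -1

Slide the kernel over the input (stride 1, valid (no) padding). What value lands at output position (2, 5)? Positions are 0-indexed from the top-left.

The receptive field on the input at this output position is [-2 -1 2 / 3 8 -3 / -8 -9 5]. Elementwise product with the kernel and sum: -2·-2 + -1·1 + 2·2 + 8·-1 + -3·-2 + -8·-1 + -9·-1 + 5·-1.

17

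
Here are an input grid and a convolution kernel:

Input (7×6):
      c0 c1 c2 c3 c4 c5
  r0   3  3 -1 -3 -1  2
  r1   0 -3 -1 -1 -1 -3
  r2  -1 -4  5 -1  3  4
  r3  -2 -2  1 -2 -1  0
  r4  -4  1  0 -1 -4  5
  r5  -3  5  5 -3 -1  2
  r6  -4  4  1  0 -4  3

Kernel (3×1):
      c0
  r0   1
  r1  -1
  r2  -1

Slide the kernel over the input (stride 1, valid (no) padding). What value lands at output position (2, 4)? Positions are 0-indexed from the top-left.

The receptive field on the input at this output position is [3 / -1 / -4]. Elementwise product with the kernel and sum: 3·1 + -1·-1 + -4·-1.

8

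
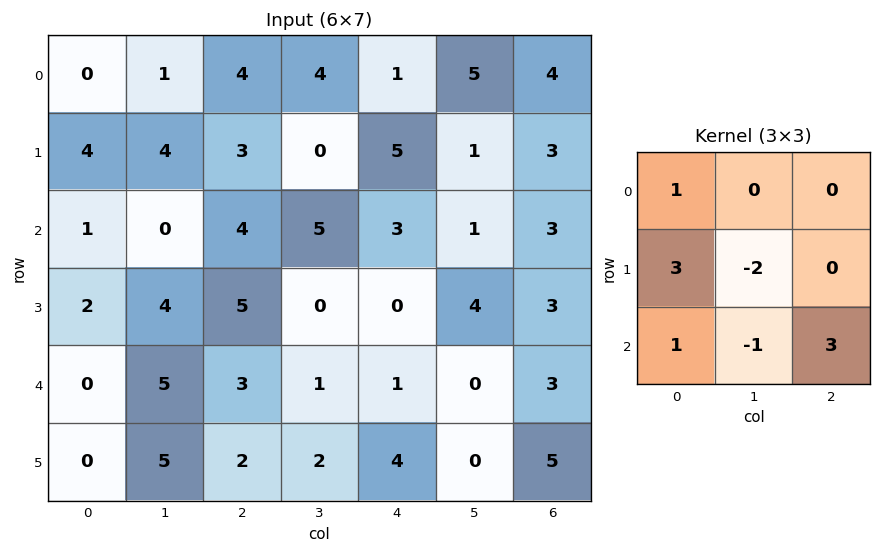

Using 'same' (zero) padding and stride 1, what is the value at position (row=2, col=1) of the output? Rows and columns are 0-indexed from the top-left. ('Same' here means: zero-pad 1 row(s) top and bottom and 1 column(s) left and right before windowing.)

The receptive field on the zero-padded input at this output position is [4 4 3 / 1 0 4 / 2 4 5]. Elementwise product with the kernel and sum: 4·1 + 1·3 + 0·-2 + 2·1 + 4·-1 + 5·3.

20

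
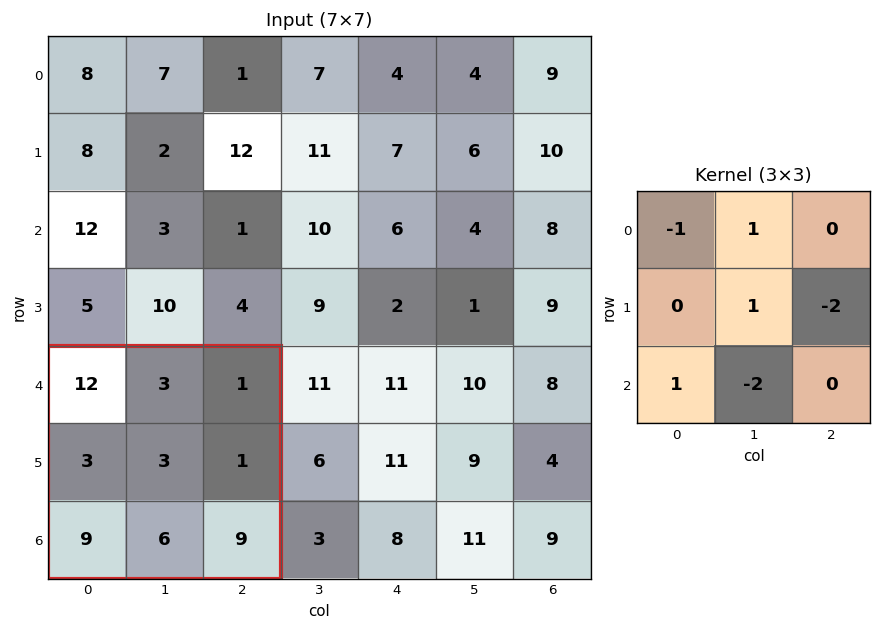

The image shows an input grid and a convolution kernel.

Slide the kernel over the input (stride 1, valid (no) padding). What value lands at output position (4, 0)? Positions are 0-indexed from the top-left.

The receptive field on the input at this output position is [12 3 1 / 3 3 1 / 9 6 9]. Elementwise product with the kernel and sum: 12·-1 + 3·1 + 3·1 + 1·-2 + 9·1 + 6·-2.

-11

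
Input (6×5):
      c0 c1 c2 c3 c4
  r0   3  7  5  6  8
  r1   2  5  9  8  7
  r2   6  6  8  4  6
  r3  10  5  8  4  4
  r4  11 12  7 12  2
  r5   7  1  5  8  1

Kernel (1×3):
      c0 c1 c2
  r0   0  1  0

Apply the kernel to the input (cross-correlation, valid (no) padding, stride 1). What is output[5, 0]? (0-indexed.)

The receptive field on the input at this output position is [7 1 5]. Elementwise product with the kernel and sum: 1·1.

1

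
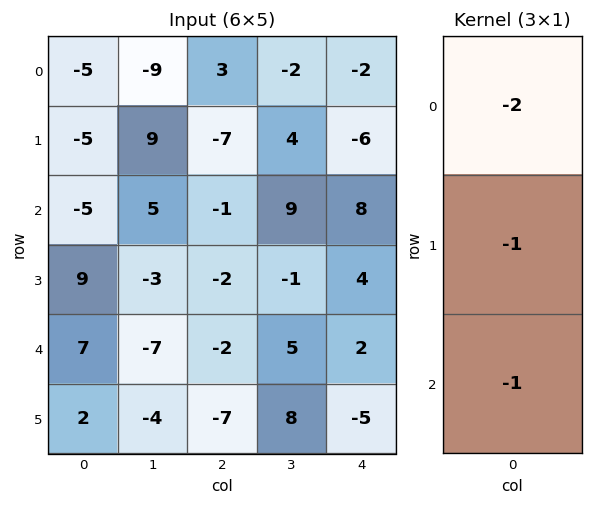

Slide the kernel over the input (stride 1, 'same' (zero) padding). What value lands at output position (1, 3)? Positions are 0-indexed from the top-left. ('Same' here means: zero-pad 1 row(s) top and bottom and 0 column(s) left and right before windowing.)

-9

The receptive field on the zero-padded input at this output position is [-2 / 4 / 9]. Elementwise product with the kernel and sum: -2·-2 + 4·-1 + 9·-1.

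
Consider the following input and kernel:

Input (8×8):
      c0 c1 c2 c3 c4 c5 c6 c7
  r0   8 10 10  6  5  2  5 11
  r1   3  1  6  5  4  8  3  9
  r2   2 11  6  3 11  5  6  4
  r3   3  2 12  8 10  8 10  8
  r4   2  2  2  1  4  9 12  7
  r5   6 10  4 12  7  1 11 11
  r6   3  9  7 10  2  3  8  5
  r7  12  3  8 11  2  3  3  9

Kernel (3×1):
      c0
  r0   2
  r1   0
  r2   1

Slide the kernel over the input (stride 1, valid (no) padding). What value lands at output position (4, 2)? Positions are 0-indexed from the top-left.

11

The receptive field on the input at this output position is [2 / 4 / 7]. Elementwise product with the kernel and sum: 2·2 + 7·1.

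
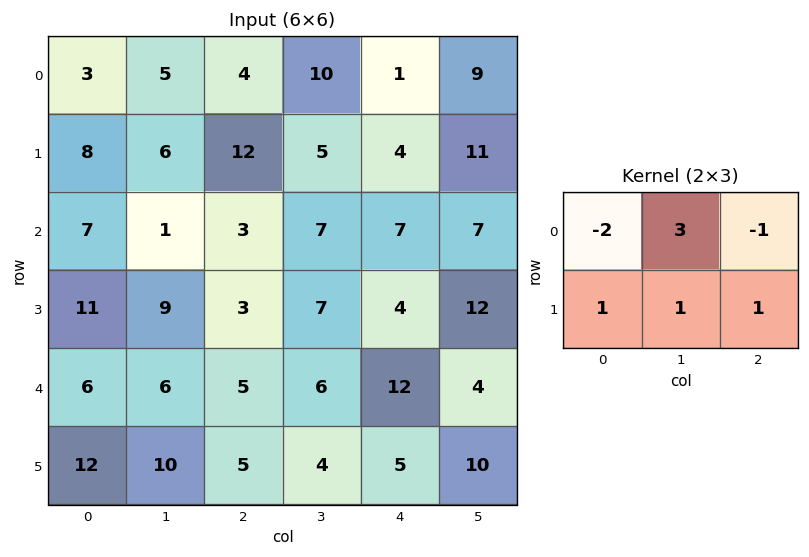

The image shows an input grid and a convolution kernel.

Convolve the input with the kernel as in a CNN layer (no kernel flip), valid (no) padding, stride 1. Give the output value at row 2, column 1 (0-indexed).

19

The receptive field on the input at this output position is [1 3 7 / 9 3 7]. Elementwise product with the kernel and sum: 1·-2 + 3·3 + 7·-1 + 9·1 + 3·1 + 7·1.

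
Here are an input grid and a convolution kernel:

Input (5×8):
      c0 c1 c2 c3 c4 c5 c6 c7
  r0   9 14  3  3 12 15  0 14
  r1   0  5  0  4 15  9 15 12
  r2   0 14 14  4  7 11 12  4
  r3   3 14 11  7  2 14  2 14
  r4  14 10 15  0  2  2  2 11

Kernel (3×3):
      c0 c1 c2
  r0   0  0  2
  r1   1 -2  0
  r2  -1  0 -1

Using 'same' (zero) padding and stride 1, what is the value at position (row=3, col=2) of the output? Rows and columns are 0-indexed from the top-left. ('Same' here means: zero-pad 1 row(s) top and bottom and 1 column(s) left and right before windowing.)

-10

The receptive field on the zero-padded input at this output position is [14 14 4 / 14 11 7 / 10 15 0]. Elementwise product with the kernel and sum: 4·2 + 14·1 + 11·-2 + 10·-1 + 0·-1.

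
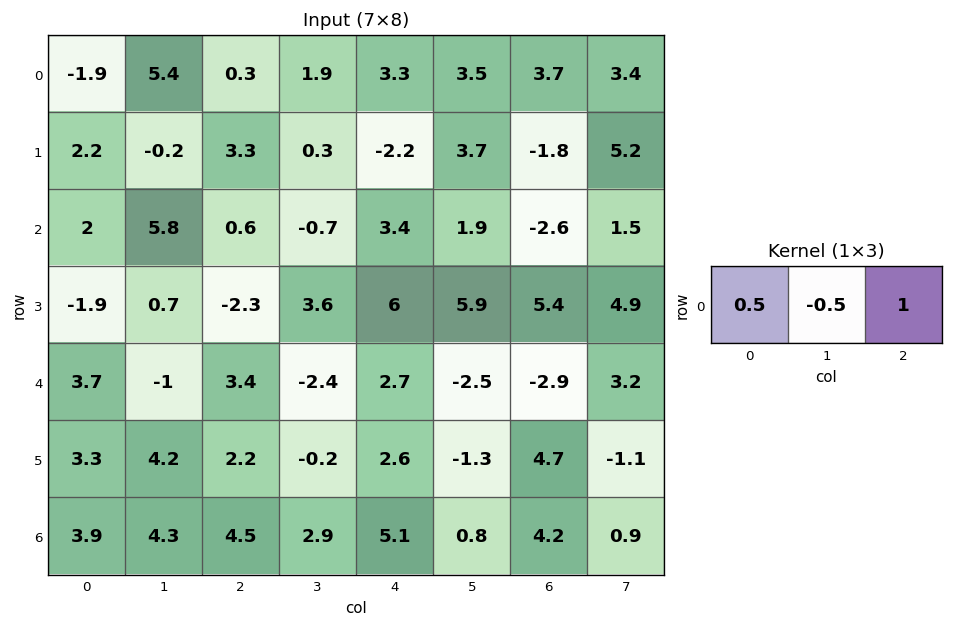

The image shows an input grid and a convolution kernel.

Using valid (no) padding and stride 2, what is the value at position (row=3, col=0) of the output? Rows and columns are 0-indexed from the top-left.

4.3

The receptive field on the input at this output position is [3.9 4.3 4.5]. Elementwise product with the kernel and sum: 3.9·0.5 + 4.3·-0.5 + 4.5·1.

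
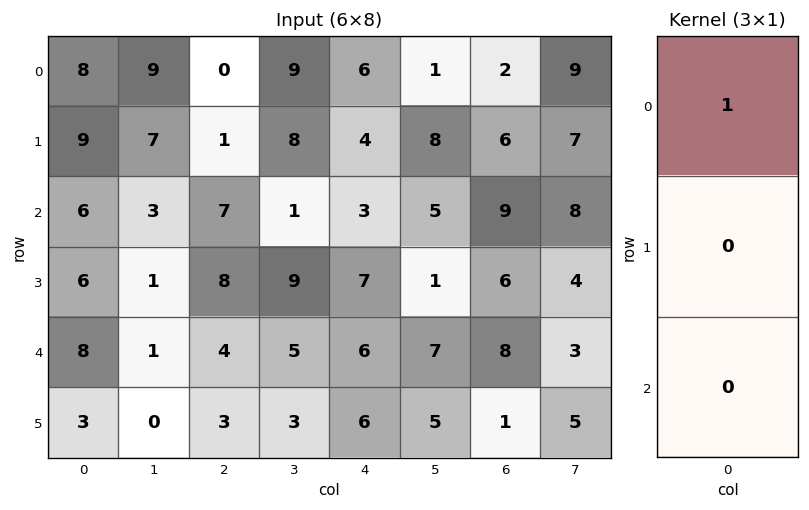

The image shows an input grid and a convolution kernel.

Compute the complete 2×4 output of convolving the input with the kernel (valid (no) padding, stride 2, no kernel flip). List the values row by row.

Output[0,0]: The receptive field on the input at this output position is [8 / 9 / 6]. Elementwise product with the kernel and sum: 8·1.

8 0 6 2
6 7 3 9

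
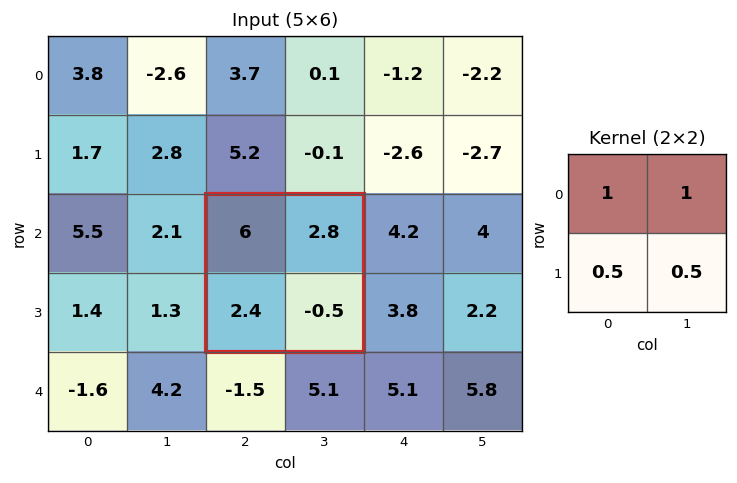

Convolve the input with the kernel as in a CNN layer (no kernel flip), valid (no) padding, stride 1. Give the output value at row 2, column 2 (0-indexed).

The receptive field on the input at this output position is [6 2.8 / 2.4 -0.5]. Elementwise product with the kernel and sum: 6·1 + 2.8·1 + 2.4·0.5 + -0.5·0.5.

9.75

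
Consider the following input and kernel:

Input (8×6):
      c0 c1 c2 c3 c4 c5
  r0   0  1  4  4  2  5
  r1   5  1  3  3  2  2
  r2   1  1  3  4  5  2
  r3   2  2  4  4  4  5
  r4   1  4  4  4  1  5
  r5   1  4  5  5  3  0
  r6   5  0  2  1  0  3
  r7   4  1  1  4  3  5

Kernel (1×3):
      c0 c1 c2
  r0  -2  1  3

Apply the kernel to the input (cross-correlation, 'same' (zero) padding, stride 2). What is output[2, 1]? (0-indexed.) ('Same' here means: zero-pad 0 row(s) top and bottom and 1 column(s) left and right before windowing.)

8

The receptive field on the zero-padded input at this output position is [4 4 4]. Elementwise product with the kernel and sum: 4·-2 + 4·1 + 4·3.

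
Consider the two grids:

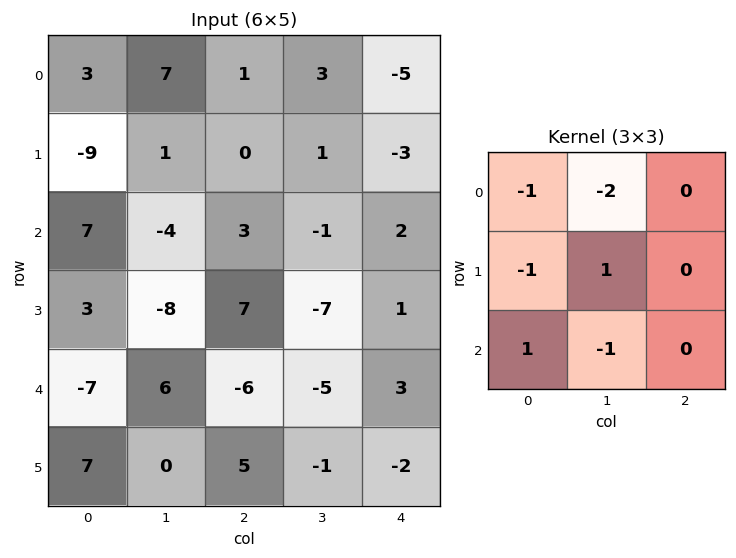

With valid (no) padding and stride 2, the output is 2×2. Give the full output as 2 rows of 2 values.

4 -2
-23 -16

Output[0,0]: The receptive field on the input at this output position is [3 7 1 / -9 1 0 / 7 -4 3]. Elementwise product with the kernel and sum: 3·-1 + 7·-2 + -9·-1 + 1·1 + 7·1 + -4·-1.
Output[0,1]: The receptive field on the input at this output position is [1 3 -5 / 0 1 -3 / 3 -1 2]. Elementwise product with the kernel and sum: 1·-1 + 3·-2 + 0·-1 + 1·1 + 3·1 + -1·-1.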